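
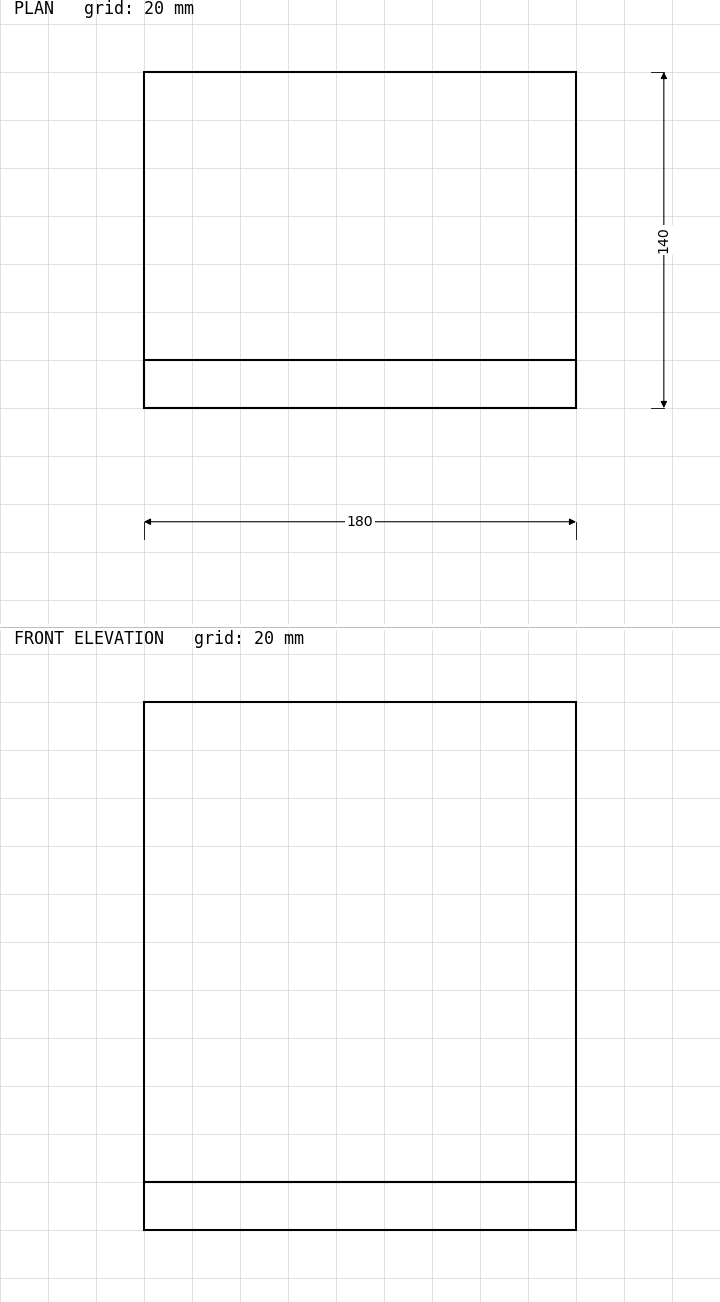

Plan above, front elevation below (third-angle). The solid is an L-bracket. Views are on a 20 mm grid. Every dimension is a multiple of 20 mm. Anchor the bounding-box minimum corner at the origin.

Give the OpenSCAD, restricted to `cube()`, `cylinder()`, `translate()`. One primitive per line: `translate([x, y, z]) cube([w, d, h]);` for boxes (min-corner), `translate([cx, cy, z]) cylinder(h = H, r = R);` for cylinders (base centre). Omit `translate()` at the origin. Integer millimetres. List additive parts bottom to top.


cube([180, 140, 20]);
translate([0, 0, 20]) cube([180, 20, 200]);


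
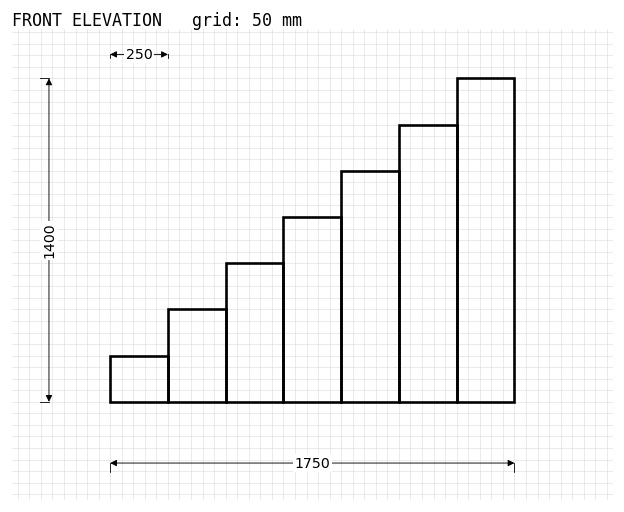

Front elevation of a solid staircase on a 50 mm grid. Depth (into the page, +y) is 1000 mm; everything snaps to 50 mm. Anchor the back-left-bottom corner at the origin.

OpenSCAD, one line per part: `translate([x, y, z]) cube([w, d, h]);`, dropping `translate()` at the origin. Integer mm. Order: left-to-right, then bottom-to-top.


cube([250, 1000, 200]);
translate([250, 0, 0]) cube([250, 1000, 400]);
translate([500, 0, 0]) cube([250, 1000, 600]);
translate([750, 0, 0]) cube([250, 1000, 800]);
translate([1000, 0, 0]) cube([250, 1000, 1000]);
translate([1250, 0, 0]) cube([250, 1000, 1200]);
translate([1500, 0, 0]) cube([250, 1000, 1400]);


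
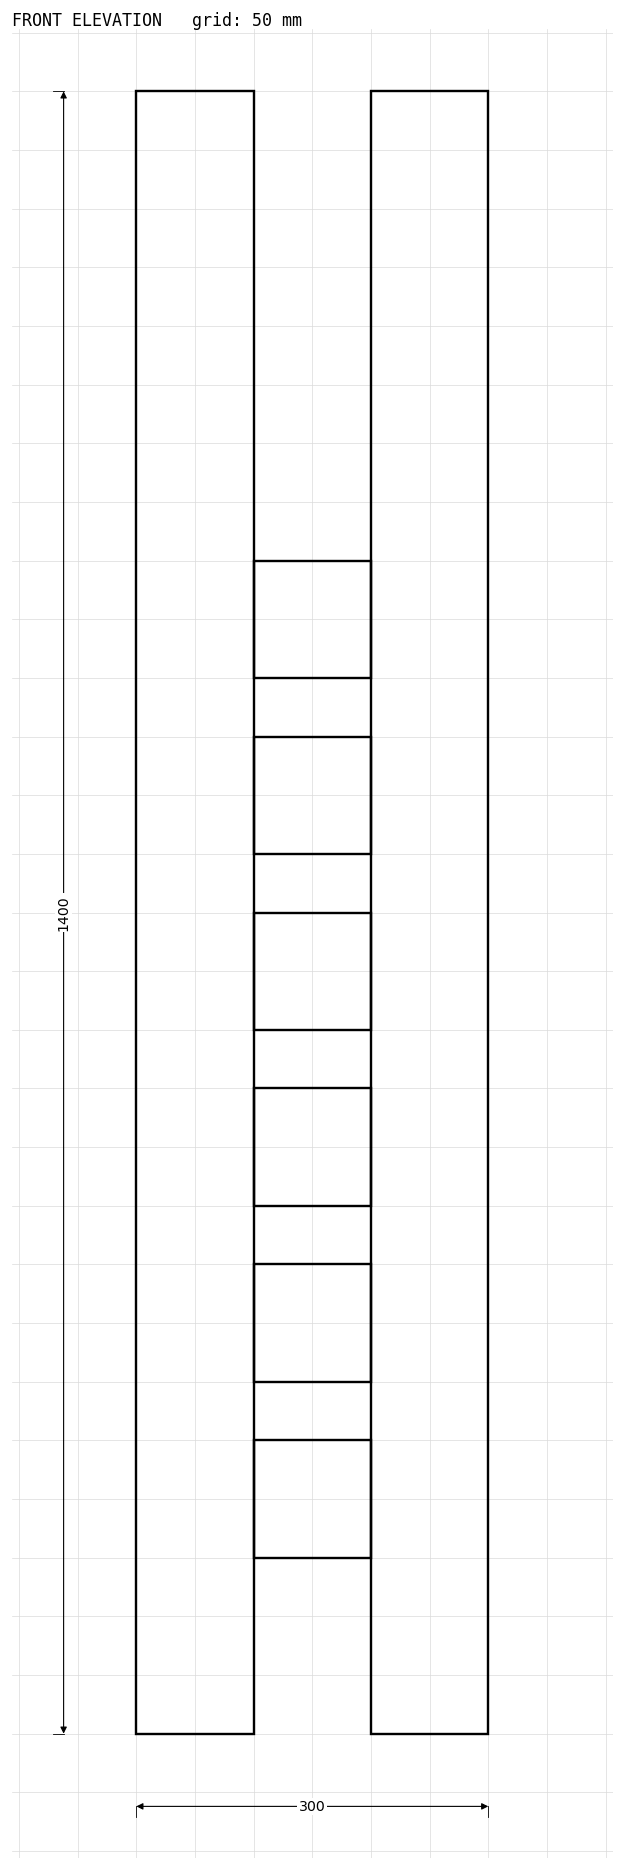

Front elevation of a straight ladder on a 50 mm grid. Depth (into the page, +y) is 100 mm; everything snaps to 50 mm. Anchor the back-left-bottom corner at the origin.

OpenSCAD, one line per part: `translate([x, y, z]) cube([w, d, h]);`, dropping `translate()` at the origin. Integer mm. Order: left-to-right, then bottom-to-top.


cube([100, 100, 1400]);
translate([100, 0, 150]) cube([100, 100, 100]);
translate([100, 0, 300]) cube([100, 100, 100]);
translate([100, 0, 450]) cube([100, 100, 100]);
translate([100, 0, 600]) cube([100, 100, 100]);
translate([100, 0, 750]) cube([100, 100, 100]);
translate([100, 0, 900]) cube([100, 100, 100]);
translate([200, 0, 0]) cube([100, 100, 1400]);


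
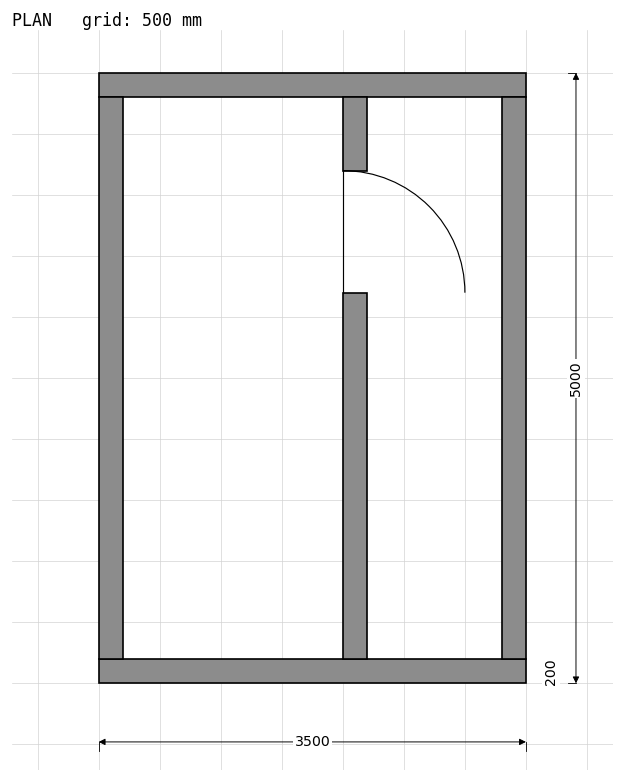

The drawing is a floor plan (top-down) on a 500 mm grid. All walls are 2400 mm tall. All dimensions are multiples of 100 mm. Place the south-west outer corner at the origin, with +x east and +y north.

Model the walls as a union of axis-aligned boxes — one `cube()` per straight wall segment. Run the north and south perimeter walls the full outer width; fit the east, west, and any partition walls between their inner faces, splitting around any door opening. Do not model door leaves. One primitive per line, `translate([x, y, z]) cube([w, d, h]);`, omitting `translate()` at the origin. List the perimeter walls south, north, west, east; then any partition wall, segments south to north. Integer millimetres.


cube([3500, 200, 2400]);
translate([0, 4800, 0]) cube([3500, 200, 2400]);
translate([0, 200, 0]) cube([200, 4600, 2400]);
translate([3300, 200, 0]) cube([200, 4600, 2400]);
translate([2000, 200, 0]) cube([200, 3000, 2400]);
translate([2000, 4200, 0]) cube([200, 600, 2400]);


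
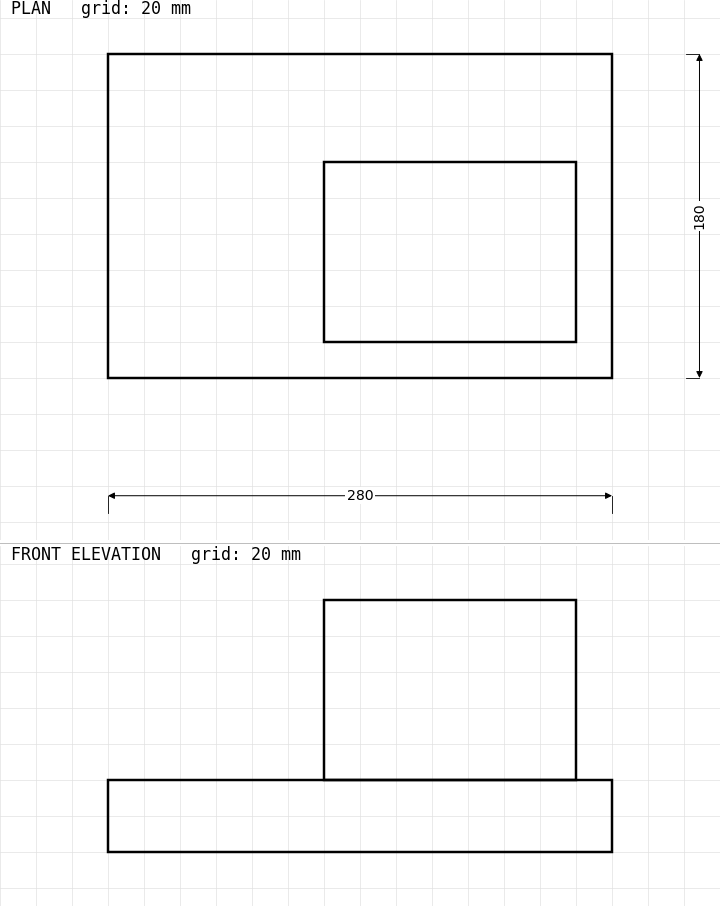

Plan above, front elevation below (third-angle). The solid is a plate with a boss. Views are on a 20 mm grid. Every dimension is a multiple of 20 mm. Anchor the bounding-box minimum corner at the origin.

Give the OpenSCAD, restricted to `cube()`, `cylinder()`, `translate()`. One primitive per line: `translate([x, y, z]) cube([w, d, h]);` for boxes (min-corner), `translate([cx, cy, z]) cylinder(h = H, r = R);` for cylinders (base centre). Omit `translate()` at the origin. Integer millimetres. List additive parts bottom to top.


cube([280, 180, 40]);
translate([120, 20, 40]) cube([140, 100, 100]);


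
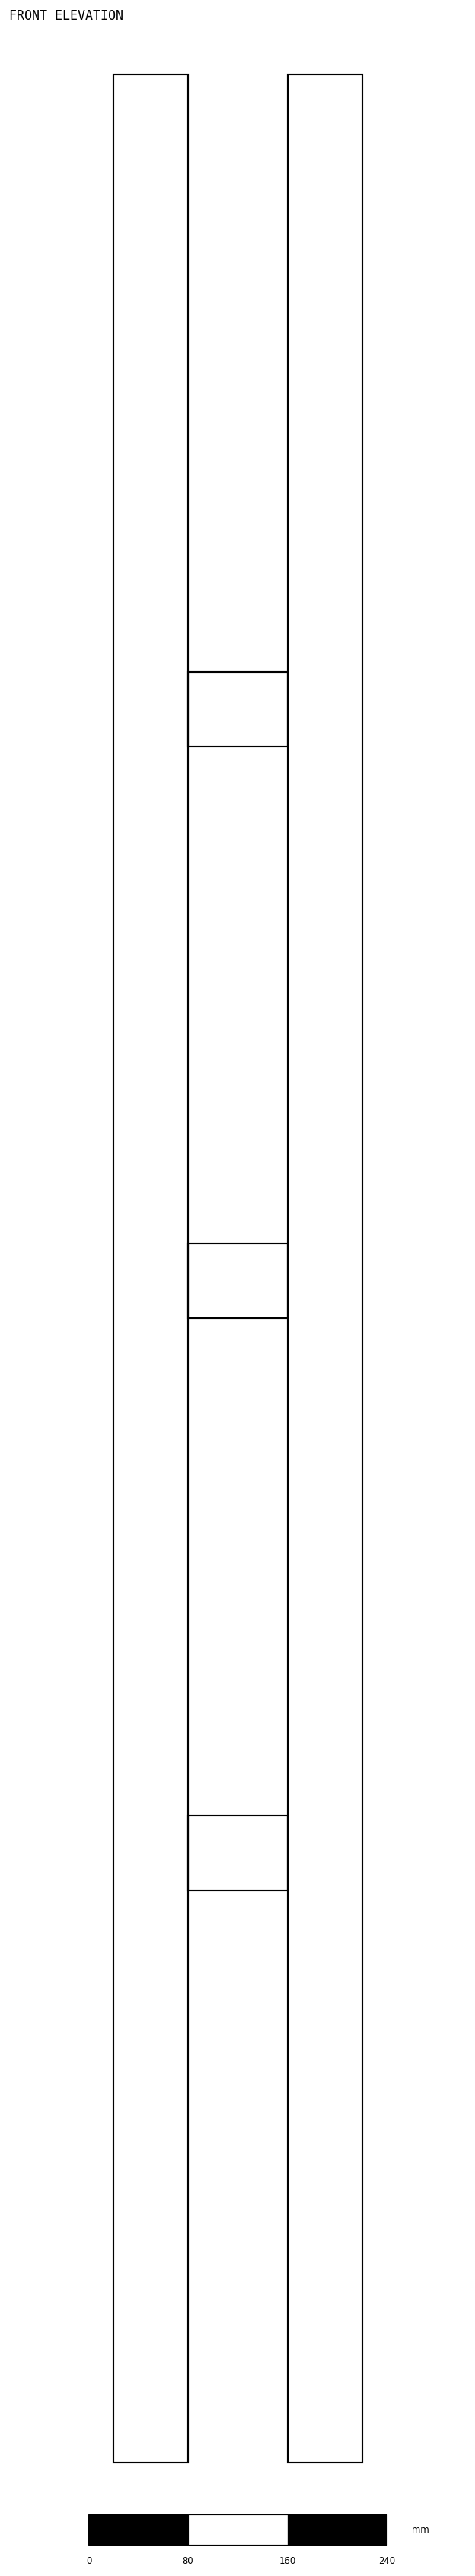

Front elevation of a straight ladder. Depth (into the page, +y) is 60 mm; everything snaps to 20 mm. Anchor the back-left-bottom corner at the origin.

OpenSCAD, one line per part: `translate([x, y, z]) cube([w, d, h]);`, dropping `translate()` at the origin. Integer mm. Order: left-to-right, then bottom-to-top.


cube([60, 60, 1920]);
translate([60, 0, 460]) cube([80, 60, 60]);
translate([60, 0, 920]) cube([80, 60, 60]);
translate([60, 0, 1380]) cube([80, 60, 60]);
translate([140, 0, 0]) cube([60, 60, 1920]);


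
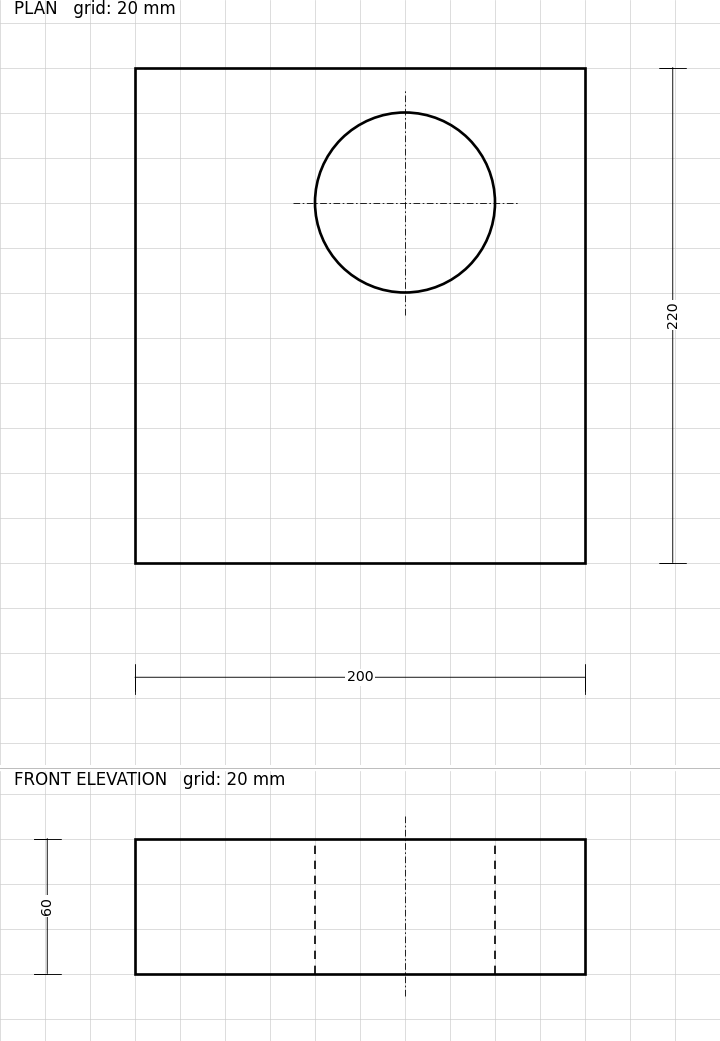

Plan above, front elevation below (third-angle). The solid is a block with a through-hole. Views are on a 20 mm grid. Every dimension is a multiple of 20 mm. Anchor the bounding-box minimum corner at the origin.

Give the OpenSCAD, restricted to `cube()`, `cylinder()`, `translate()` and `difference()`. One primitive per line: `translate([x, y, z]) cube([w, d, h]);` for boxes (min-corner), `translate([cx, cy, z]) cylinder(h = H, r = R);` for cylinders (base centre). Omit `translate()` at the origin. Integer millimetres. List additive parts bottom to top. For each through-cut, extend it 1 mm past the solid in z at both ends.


difference() {
  cube([200, 220, 60]);
  translate([120, 160, -1]) cylinder(h = 62, r = 40);
}


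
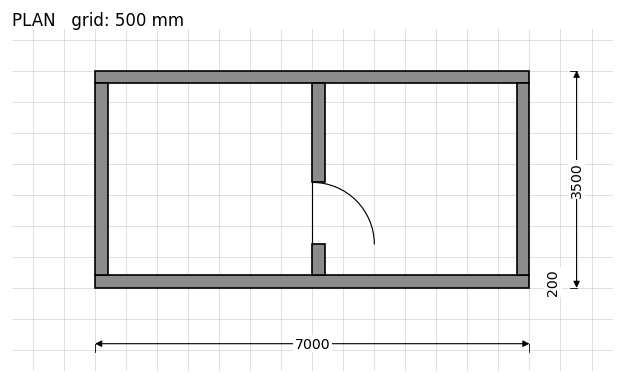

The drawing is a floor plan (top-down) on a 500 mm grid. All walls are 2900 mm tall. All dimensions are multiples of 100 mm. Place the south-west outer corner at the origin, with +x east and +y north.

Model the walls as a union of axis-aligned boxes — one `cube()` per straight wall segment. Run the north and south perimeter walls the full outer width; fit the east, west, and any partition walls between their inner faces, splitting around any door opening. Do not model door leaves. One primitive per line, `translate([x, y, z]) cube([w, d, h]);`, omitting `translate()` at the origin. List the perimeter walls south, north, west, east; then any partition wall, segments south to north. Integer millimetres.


cube([7000, 200, 2900]);
translate([0, 3300, 0]) cube([7000, 200, 2900]);
translate([0, 200, 0]) cube([200, 3100, 2900]);
translate([6800, 200, 0]) cube([200, 3100, 2900]);
translate([3500, 200, 0]) cube([200, 500, 2900]);
translate([3500, 1700, 0]) cube([200, 1600, 2900]);


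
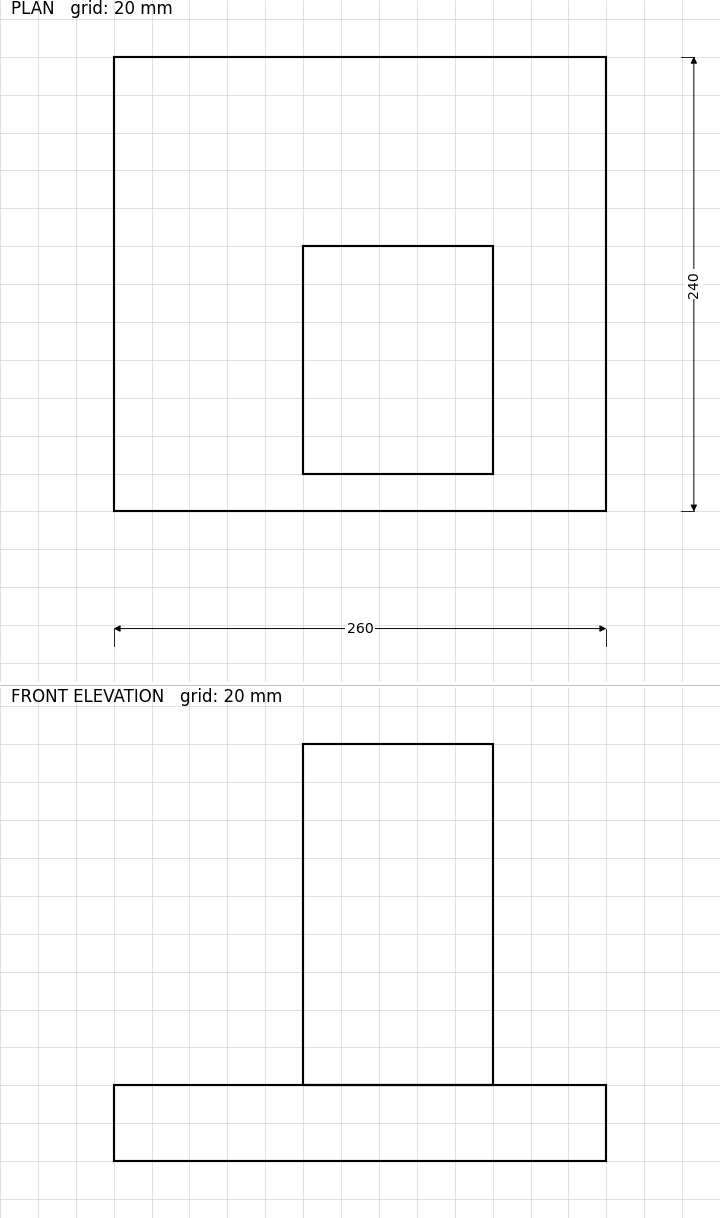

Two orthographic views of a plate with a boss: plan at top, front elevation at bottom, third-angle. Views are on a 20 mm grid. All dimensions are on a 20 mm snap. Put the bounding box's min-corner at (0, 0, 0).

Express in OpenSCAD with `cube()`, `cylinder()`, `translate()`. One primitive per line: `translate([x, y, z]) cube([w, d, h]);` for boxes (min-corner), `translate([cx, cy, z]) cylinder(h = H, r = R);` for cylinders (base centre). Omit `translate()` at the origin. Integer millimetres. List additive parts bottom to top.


cube([260, 240, 40]);
translate([100, 20, 40]) cube([100, 120, 180]);


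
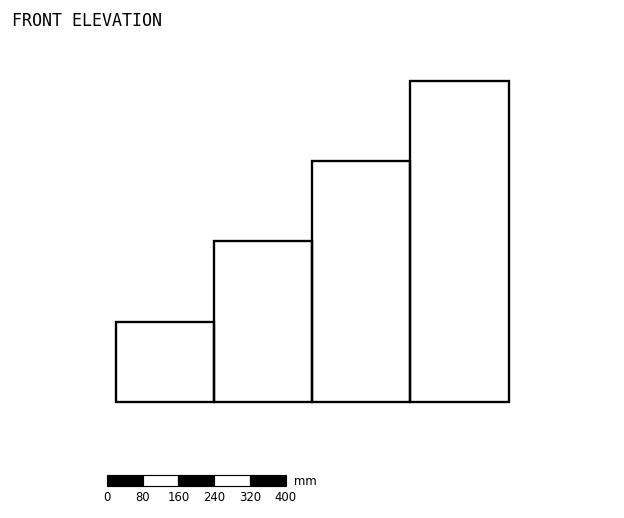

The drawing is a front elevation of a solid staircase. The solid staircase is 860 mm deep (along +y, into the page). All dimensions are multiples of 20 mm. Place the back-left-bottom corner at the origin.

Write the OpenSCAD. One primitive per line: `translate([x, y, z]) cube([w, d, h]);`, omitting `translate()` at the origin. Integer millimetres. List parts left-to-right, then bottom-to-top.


cube([220, 860, 180]);
translate([220, 0, 0]) cube([220, 860, 360]);
translate([440, 0, 0]) cube([220, 860, 540]);
translate([660, 0, 0]) cube([220, 860, 720]);


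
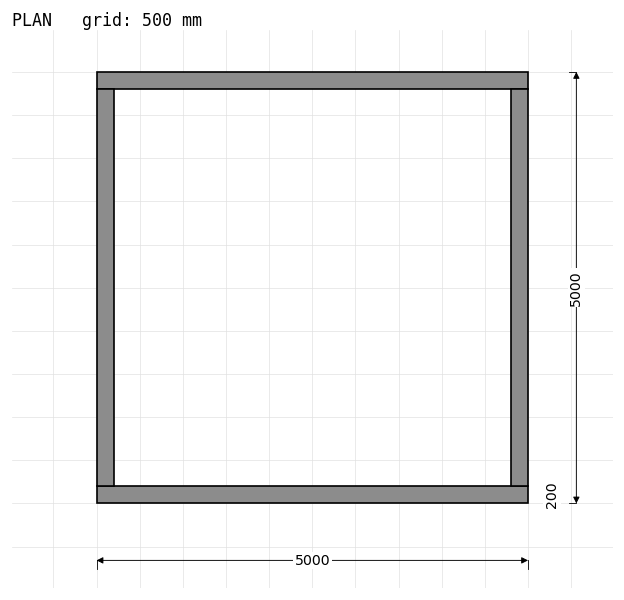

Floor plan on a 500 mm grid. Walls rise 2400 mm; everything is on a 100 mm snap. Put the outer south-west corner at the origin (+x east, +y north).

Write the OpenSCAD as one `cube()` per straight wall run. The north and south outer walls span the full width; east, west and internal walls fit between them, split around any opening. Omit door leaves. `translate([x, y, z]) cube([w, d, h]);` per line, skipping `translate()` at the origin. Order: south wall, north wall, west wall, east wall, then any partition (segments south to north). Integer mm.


cube([5000, 200, 2400]);
translate([0, 4800, 0]) cube([5000, 200, 2400]);
translate([0, 200, 0]) cube([200, 4600, 2400]);
translate([4800, 200, 0]) cube([200, 4600, 2400]);


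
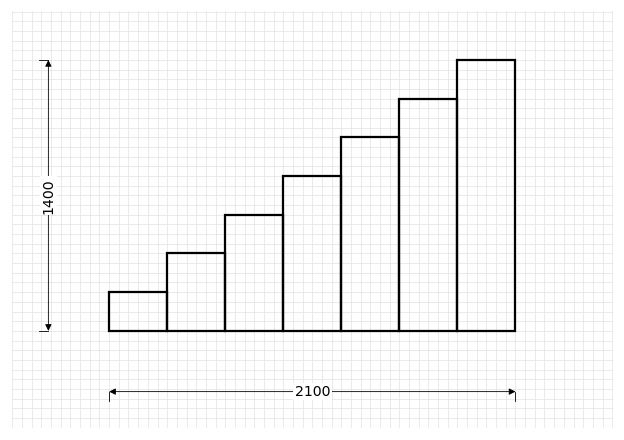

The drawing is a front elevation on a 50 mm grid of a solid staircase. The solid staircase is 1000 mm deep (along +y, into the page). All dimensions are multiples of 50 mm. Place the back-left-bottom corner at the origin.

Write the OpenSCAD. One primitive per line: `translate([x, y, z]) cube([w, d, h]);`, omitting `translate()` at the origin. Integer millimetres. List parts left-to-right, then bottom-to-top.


cube([300, 1000, 200]);
translate([300, 0, 0]) cube([300, 1000, 400]);
translate([600, 0, 0]) cube([300, 1000, 600]);
translate([900, 0, 0]) cube([300, 1000, 800]);
translate([1200, 0, 0]) cube([300, 1000, 1000]);
translate([1500, 0, 0]) cube([300, 1000, 1200]);
translate([1800, 0, 0]) cube([300, 1000, 1400]);


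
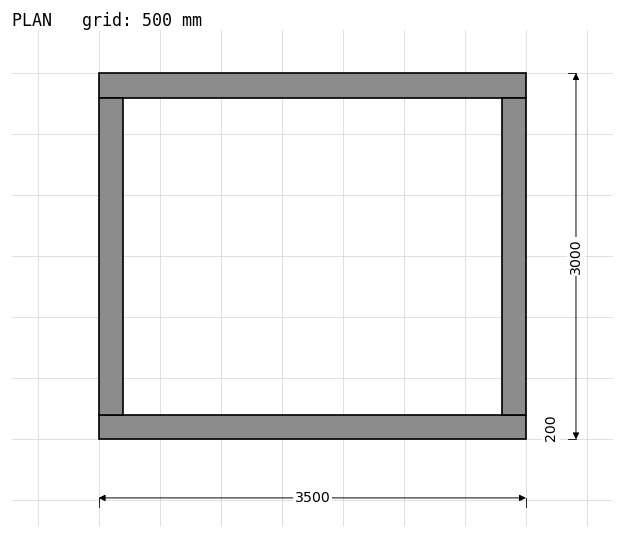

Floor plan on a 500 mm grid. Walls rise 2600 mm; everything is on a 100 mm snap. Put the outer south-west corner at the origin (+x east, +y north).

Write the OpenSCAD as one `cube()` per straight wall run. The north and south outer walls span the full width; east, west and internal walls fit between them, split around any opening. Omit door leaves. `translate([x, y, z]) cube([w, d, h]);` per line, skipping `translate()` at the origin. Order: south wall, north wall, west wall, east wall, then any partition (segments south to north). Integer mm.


cube([3500, 200, 2600]);
translate([0, 2800, 0]) cube([3500, 200, 2600]);
translate([0, 200, 0]) cube([200, 2600, 2600]);
translate([3300, 200, 0]) cube([200, 2600, 2600]);


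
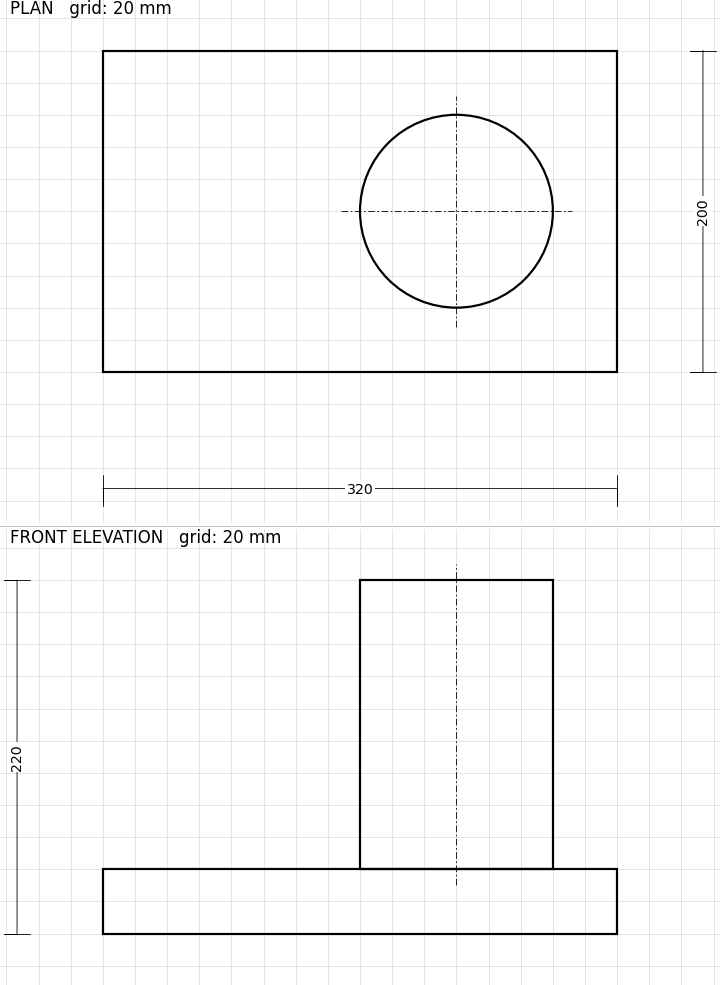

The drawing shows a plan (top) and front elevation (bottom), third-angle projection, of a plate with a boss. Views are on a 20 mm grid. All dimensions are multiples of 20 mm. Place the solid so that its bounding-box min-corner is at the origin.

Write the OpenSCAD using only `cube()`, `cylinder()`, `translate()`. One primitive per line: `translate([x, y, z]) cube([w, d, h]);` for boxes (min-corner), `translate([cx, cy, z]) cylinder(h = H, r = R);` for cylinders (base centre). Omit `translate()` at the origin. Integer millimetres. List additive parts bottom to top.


cube([320, 200, 40]);
translate([220, 100, 40]) cylinder(h = 180, r = 60);


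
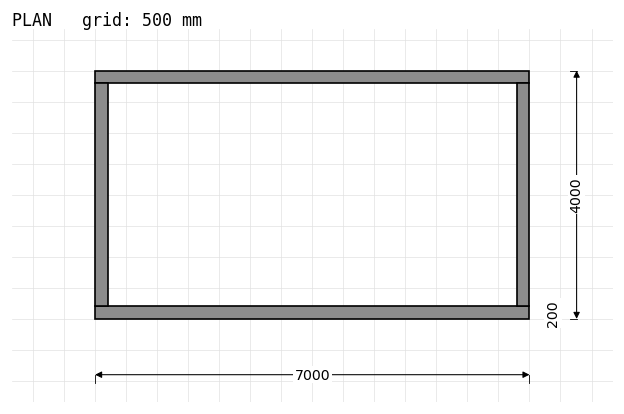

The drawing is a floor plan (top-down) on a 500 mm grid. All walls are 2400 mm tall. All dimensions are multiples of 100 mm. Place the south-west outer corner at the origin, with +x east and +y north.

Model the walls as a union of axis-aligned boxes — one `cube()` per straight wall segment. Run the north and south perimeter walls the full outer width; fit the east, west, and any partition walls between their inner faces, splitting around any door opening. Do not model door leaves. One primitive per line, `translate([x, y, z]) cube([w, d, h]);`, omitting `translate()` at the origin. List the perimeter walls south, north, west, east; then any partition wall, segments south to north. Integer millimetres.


cube([7000, 200, 2400]);
translate([0, 3800, 0]) cube([7000, 200, 2400]);
translate([0, 200, 0]) cube([200, 3600, 2400]);
translate([6800, 200, 0]) cube([200, 3600, 2400]);


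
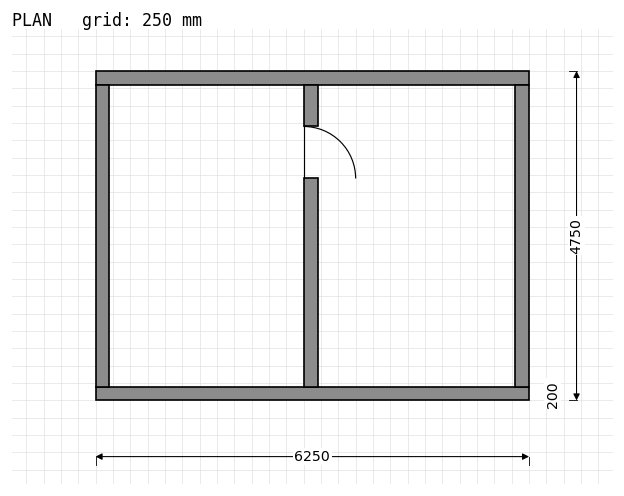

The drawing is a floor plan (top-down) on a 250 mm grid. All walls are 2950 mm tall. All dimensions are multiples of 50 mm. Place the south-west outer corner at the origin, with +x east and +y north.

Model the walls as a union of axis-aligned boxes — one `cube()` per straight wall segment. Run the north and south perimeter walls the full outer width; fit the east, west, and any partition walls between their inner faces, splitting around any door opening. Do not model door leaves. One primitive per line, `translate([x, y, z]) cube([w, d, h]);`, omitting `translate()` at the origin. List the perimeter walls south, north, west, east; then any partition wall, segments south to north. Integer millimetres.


cube([6250, 200, 2950]);
translate([0, 4550, 0]) cube([6250, 200, 2950]);
translate([0, 200, 0]) cube([200, 4350, 2950]);
translate([6050, 200, 0]) cube([200, 4350, 2950]);
translate([3000, 200, 0]) cube([200, 3000, 2950]);
translate([3000, 3950, 0]) cube([200, 600, 2950]);


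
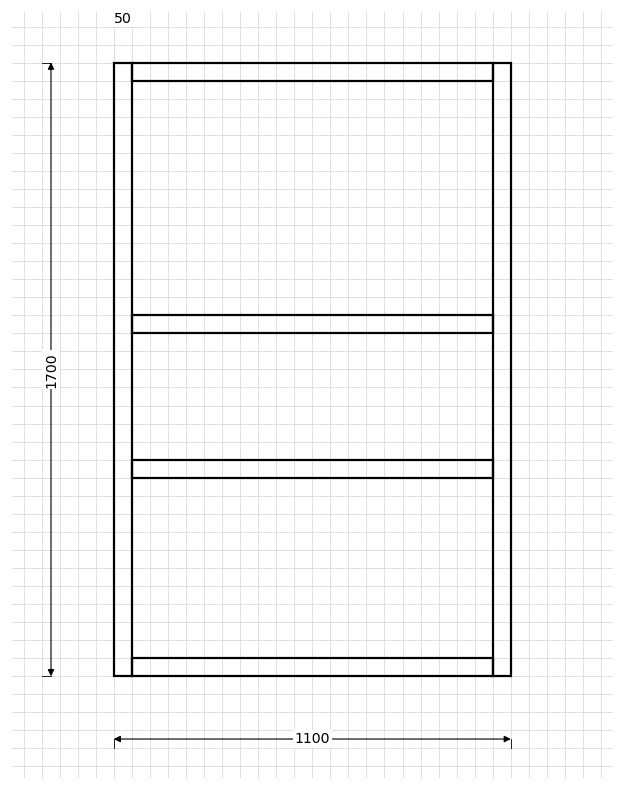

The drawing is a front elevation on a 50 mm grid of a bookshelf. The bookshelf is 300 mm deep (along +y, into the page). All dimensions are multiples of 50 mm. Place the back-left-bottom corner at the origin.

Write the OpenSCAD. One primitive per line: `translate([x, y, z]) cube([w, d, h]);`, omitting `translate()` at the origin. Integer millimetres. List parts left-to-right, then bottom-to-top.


cube([50, 300, 1700]);
translate([50, 0, 0]) cube([1000, 300, 50]);
translate([50, 0, 550]) cube([1000, 300, 50]);
translate([50, 0, 950]) cube([1000, 300, 50]);
translate([50, 0, 1650]) cube([1000, 300, 50]);
translate([1050, 0, 0]) cube([50, 300, 1700]);


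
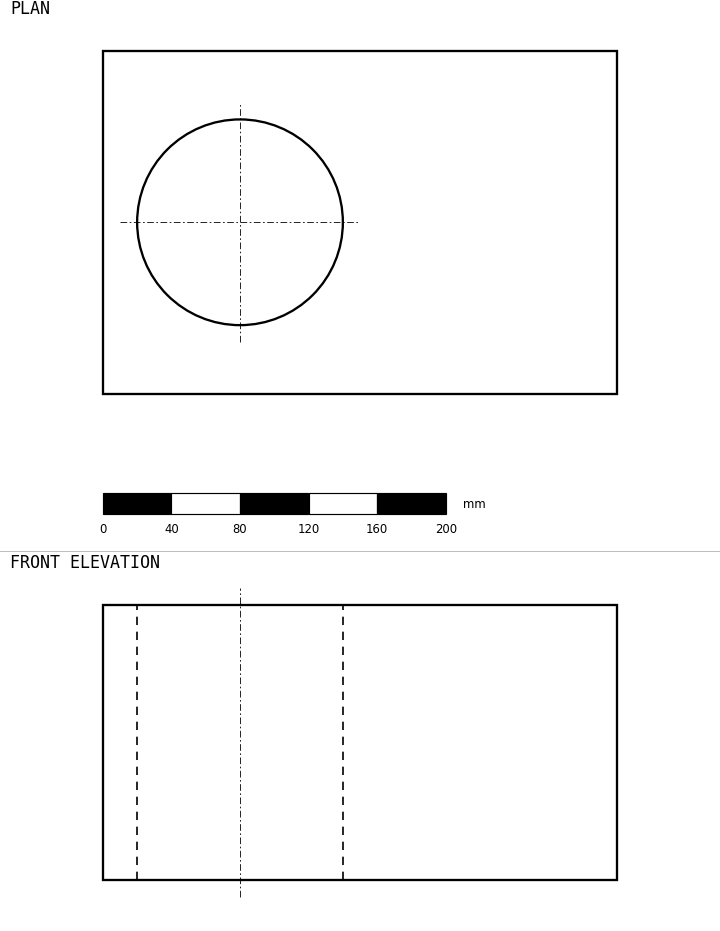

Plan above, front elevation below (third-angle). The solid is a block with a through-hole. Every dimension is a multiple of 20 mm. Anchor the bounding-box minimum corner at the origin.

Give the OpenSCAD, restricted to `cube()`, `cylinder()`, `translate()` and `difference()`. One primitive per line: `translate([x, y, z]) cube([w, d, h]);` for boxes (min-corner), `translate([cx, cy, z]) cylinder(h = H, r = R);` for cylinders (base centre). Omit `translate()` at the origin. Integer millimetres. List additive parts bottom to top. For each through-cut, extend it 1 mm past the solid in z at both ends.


difference() {
  cube([300, 200, 160]);
  translate([80, 100, -1]) cylinder(h = 162, r = 60);
}


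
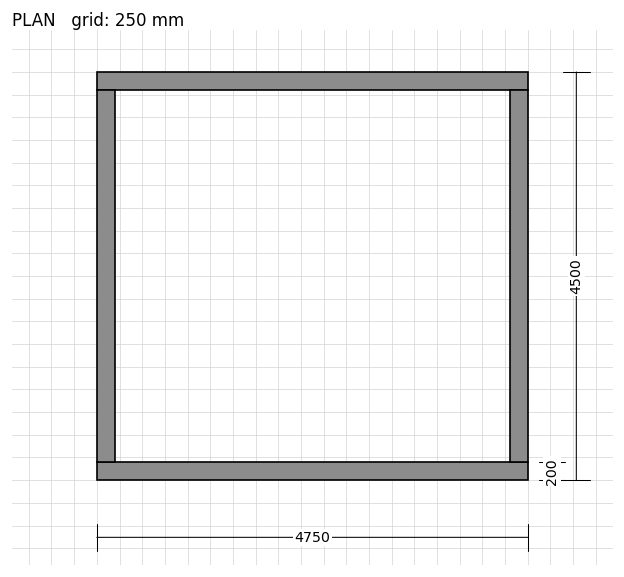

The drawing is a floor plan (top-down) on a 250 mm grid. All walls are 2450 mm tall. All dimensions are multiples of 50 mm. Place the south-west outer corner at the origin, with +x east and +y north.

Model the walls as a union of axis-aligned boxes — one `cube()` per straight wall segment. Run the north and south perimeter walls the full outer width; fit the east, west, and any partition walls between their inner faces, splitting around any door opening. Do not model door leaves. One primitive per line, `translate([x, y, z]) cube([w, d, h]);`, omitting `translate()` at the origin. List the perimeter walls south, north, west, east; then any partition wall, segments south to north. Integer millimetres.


cube([4750, 200, 2450]);
translate([0, 4300, 0]) cube([4750, 200, 2450]);
translate([0, 200, 0]) cube([200, 4100, 2450]);
translate([4550, 200, 0]) cube([200, 4100, 2450]);


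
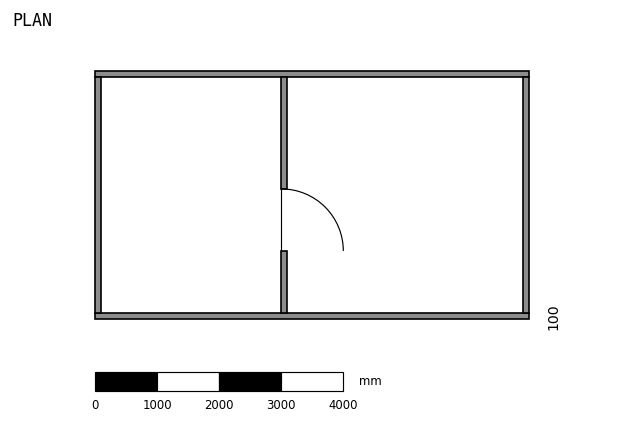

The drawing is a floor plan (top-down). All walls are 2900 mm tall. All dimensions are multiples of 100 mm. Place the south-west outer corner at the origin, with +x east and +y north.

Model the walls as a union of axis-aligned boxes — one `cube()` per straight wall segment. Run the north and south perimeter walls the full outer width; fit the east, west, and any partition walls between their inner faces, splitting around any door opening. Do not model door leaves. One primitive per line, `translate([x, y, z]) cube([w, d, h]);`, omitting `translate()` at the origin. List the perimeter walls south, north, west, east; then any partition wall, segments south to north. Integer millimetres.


cube([7000, 100, 2900]);
translate([0, 3900, 0]) cube([7000, 100, 2900]);
translate([0, 100, 0]) cube([100, 3800, 2900]);
translate([6900, 100, 0]) cube([100, 3800, 2900]);
translate([3000, 100, 0]) cube([100, 1000, 2900]);
translate([3000, 2100, 0]) cube([100, 1800, 2900]);


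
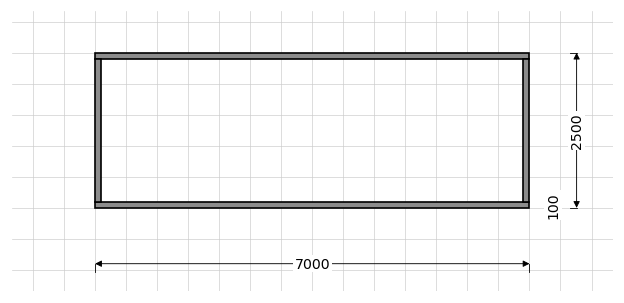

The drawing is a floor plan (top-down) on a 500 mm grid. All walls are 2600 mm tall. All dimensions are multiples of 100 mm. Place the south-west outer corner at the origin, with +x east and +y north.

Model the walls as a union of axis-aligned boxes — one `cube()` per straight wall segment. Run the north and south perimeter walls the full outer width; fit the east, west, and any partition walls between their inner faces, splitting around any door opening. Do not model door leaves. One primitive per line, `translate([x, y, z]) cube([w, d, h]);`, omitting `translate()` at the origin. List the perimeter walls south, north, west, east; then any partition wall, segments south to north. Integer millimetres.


cube([7000, 100, 2600]);
translate([0, 2400, 0]) cube([7000, 100, 2600]);
translate([0, 100, 0]) cube([100, 2300, 2600]);
translate([6900, 100, 0]) cube([100, 2300, 2600]);


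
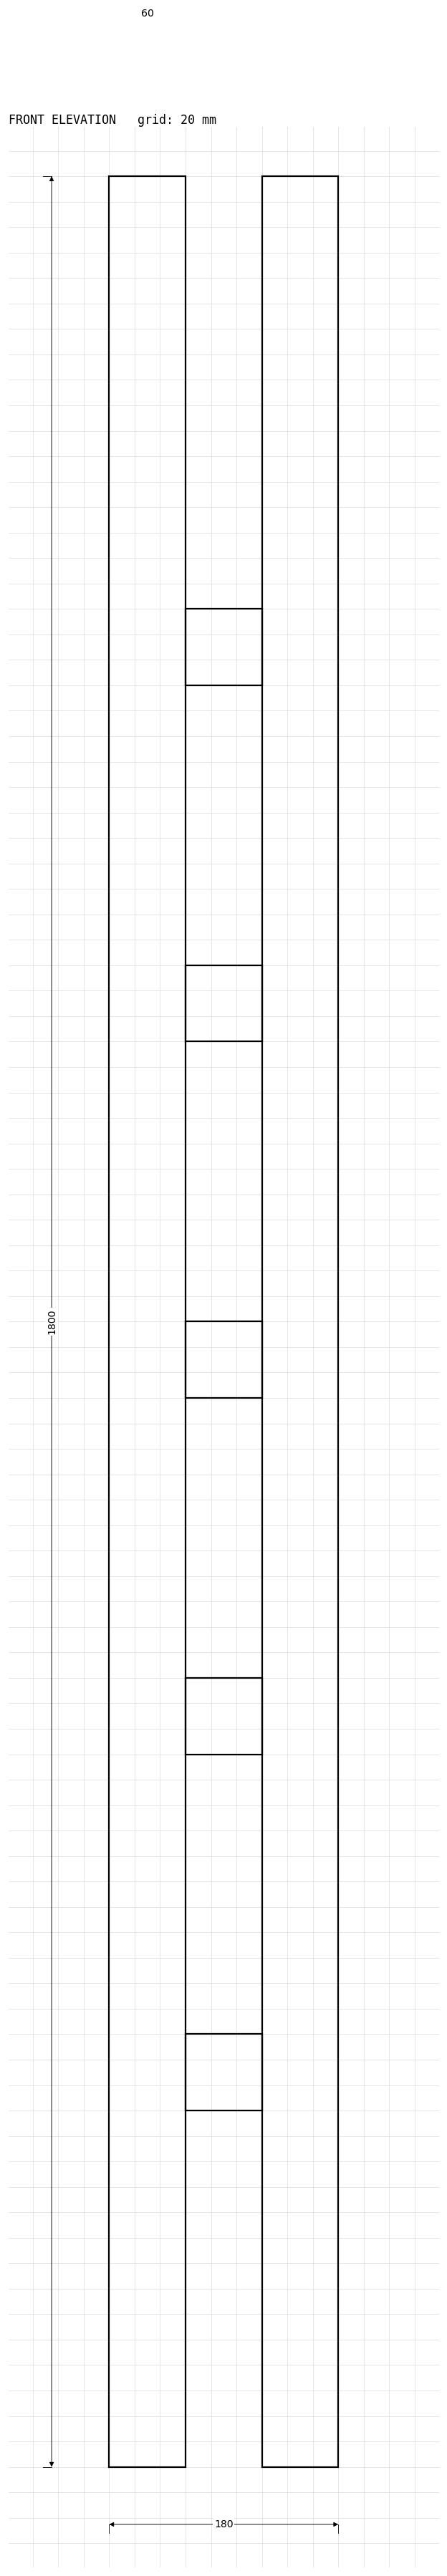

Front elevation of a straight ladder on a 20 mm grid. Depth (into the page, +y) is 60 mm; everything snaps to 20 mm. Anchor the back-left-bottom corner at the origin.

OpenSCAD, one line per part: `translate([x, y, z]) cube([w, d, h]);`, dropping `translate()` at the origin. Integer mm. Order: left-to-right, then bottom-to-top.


cube([60, 60, 1800]);
translate([60, 0, 280]) cube([60, 60, 60]);
translate([60, 0, 560]) cube([60, 60, 60]);
translate([60, 0, 840]) cube([60, 60, 60]);
translate([60, 0, 1120]) cube([60, 60, 60]);
translate([60, 0, 1400]) cube([60, 60, 60]);
translate([120, 0, 0]) cube([60, 60, 1800]);


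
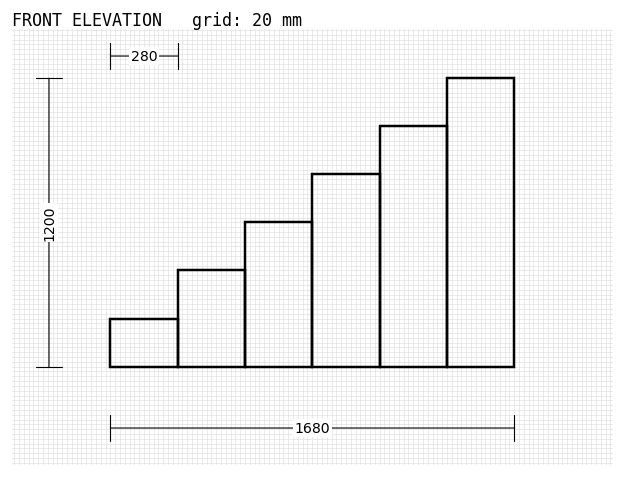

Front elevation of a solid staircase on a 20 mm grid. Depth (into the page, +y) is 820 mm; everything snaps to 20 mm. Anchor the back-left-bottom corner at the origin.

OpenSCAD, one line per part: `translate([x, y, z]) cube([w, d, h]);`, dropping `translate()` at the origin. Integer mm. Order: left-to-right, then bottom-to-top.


cube([280, 820, 200]);
translate([280, 0, 0]) cube([280, 820, 400]);
translate([560, 0, 0]) cube([280, 820, 600]);
translate([840, 0, 0]) cube([280, 820, 800]);
translate([1120, 0, 0]) cube([280, 820, 1000]);
translate([1400, 0, 0]) cube([280, 820, 1200]);


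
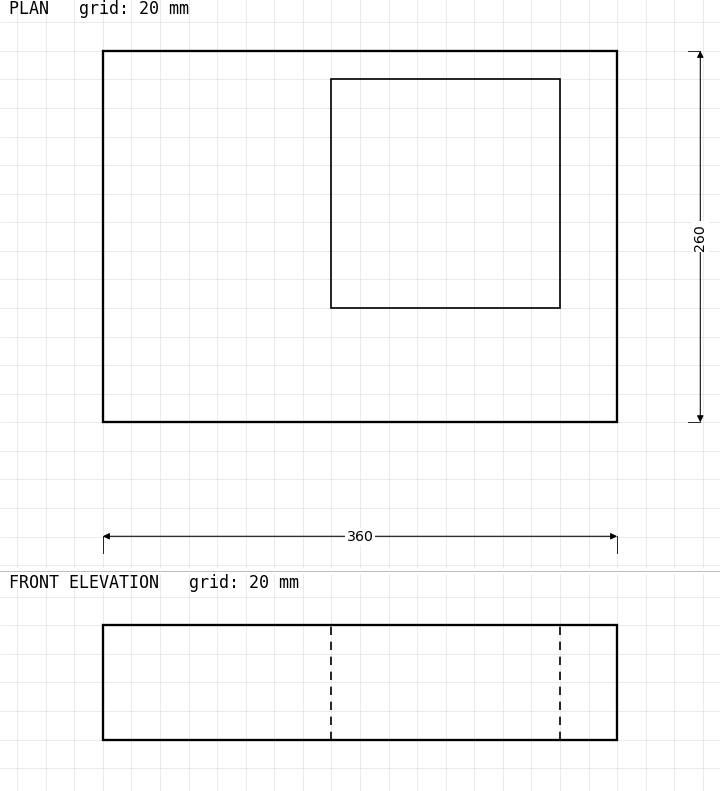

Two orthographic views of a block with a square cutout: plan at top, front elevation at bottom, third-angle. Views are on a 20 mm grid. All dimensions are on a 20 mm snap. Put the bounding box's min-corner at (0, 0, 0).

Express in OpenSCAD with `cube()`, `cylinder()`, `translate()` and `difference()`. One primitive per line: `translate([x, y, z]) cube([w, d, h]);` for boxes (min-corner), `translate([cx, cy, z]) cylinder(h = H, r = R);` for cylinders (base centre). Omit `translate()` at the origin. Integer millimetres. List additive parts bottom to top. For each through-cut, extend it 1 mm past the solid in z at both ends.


difference() {
  cube([360, 260, 80]);
  translate([160, 80, -1]) cube([160, 160, 82]);
}


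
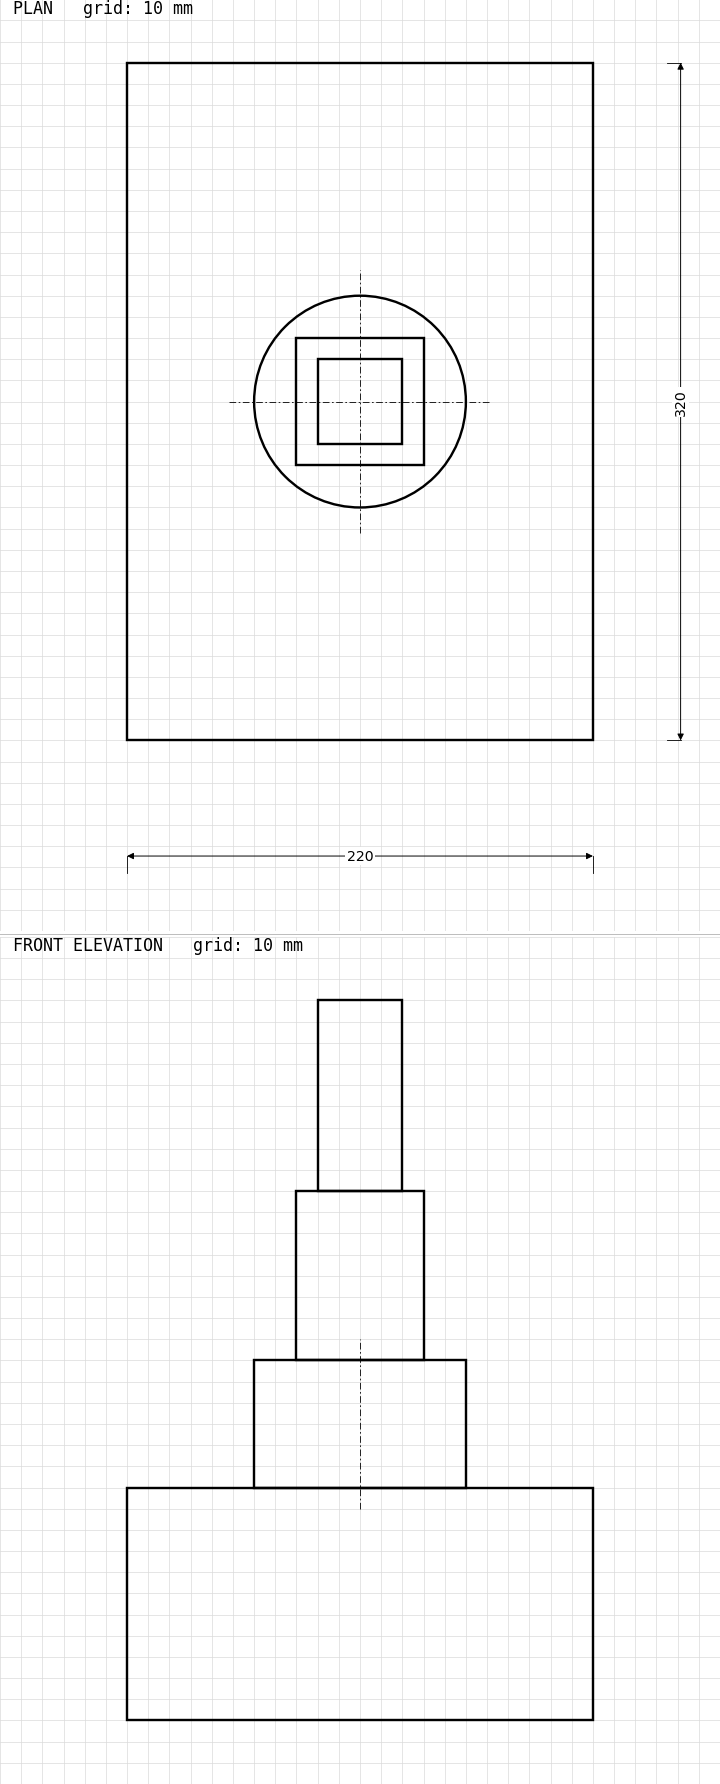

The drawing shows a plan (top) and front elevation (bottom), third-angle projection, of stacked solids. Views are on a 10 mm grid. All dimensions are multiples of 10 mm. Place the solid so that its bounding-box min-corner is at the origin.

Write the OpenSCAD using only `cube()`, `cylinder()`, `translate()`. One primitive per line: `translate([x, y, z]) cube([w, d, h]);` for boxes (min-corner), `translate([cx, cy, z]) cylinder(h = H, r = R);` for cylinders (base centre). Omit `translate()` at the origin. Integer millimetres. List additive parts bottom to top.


cube([220, 320, 110]);
translate([110, 160, 110]) cylinder(h = 60, r = 50);
translate([80, 130, 170]) cube([60, 60, 80]);
translate([90, 140, 250]) cube([40, 40, 90]);


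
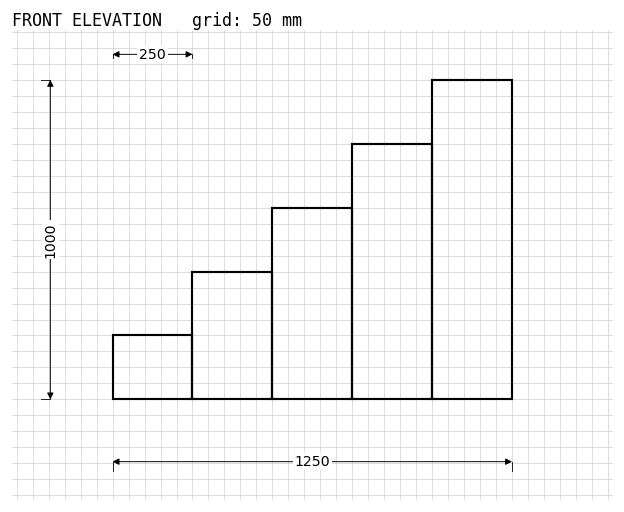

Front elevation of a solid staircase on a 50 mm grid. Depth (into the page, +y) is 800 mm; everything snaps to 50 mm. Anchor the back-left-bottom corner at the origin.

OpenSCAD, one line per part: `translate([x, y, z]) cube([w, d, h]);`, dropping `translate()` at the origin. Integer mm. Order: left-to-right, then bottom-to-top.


cube([250, 800, 200]);
translate([250, 0, 0]) cube([250, 800, 400]);
translate([500, 0, 0]) cube([250, 800, 600]);
translate([750, 0, 0]) cube([250, 800, 800]);
translate([1000, 0, 0]) cube([250, 800, 1000]);


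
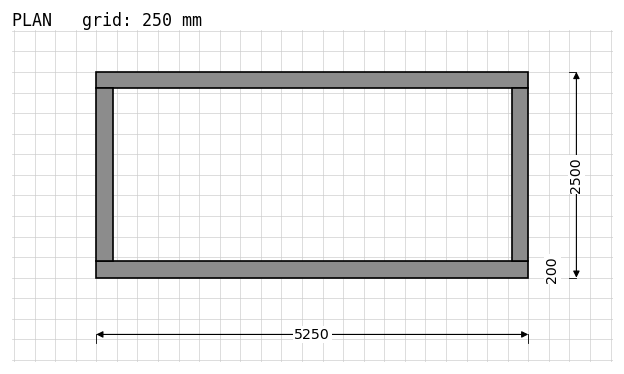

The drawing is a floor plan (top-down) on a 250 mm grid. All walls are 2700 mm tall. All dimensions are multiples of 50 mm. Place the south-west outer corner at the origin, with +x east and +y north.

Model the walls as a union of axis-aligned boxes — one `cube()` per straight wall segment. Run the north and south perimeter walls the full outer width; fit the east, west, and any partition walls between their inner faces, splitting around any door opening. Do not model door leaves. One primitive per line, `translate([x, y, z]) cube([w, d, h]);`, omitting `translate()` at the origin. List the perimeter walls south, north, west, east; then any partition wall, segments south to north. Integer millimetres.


cube([5250, 200, 2700]);
translate([0, 2300, 0]) cube([5250, 200, 2700]);
translate([0, 200, 0]) cube([200, 2100, 2700]);
translate([5050, 200, 0]) cube([200, 2100, 2700]);


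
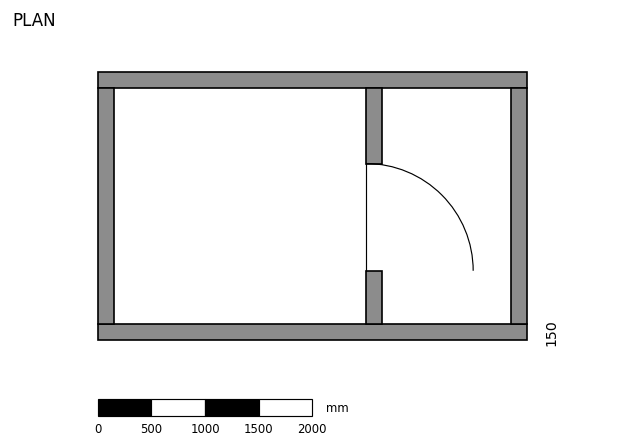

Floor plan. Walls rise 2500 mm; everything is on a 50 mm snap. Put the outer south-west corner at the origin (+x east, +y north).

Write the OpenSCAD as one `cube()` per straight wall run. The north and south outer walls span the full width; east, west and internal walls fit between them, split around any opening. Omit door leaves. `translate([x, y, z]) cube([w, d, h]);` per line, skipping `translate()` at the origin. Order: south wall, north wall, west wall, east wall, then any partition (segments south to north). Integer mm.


cube([4000, 150, 2500]);
translate([0, 2350, 0]) cube([4000, 150, 2500]);
translate([0, 150, 0]) cube([150, 2200, 2500]);
translate([3850, 150, 0]) cube([150, 2200, 2500]);
translate([2500, 150, 0]) cube([150, 500, 2500]);
translate([2500, 1650, 0]) cube([150, 700, 2500]);


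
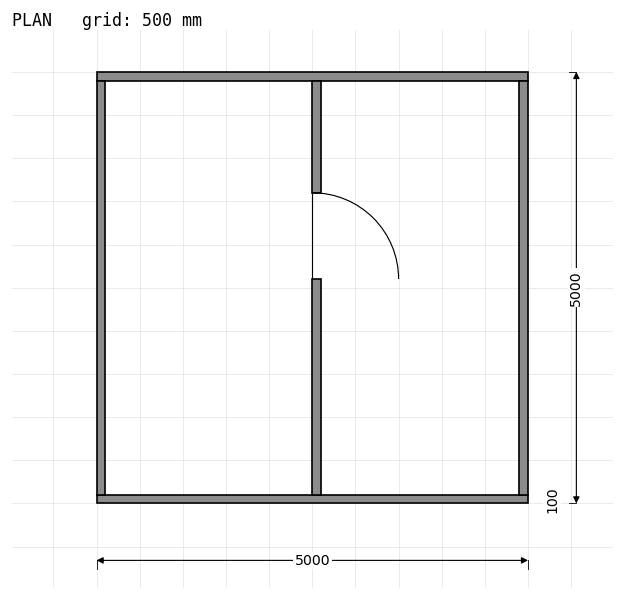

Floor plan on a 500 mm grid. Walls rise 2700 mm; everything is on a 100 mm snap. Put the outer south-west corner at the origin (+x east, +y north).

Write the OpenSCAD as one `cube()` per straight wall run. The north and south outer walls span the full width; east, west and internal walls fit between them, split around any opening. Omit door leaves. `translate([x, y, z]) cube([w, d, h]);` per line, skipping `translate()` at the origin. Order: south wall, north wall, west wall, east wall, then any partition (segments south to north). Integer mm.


cube([5000, 100, 2700]);
translate([0, 4900, 0]) cube([5000, 100, 2700]);
translate([0, 100, 0]) cube([100, 4800, 2700]);
translate([4900, 100, 0]) cube([100, 4800, 2700]);
translate([2500, 100, 0]) cube([100, 2500, 2700]);
translate([2500, 3600, 0]) cube([100, 1300, 2700]);


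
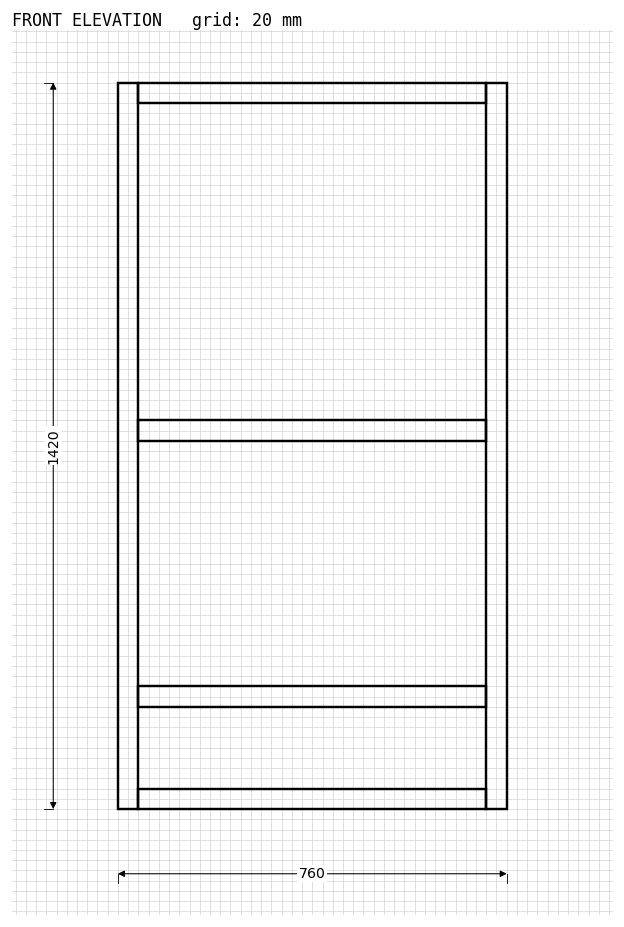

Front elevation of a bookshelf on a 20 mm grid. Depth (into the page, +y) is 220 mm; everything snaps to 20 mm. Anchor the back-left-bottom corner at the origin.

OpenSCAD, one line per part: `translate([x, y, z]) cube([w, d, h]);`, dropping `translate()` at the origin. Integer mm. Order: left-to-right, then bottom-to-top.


cube([40, 220, 1420]);
translate([40, 0, 0]) cube([680, 220, 40]);
translate([40, 0, 200]) cube([680, 220, 40]);
translate([40, 0, 720]) cube([680, 220, 40]);
translate([40, 0, 1380]) cube([680, 220, 40]);
translate([720, 0, 0]) cube([40, 220, 1420]);


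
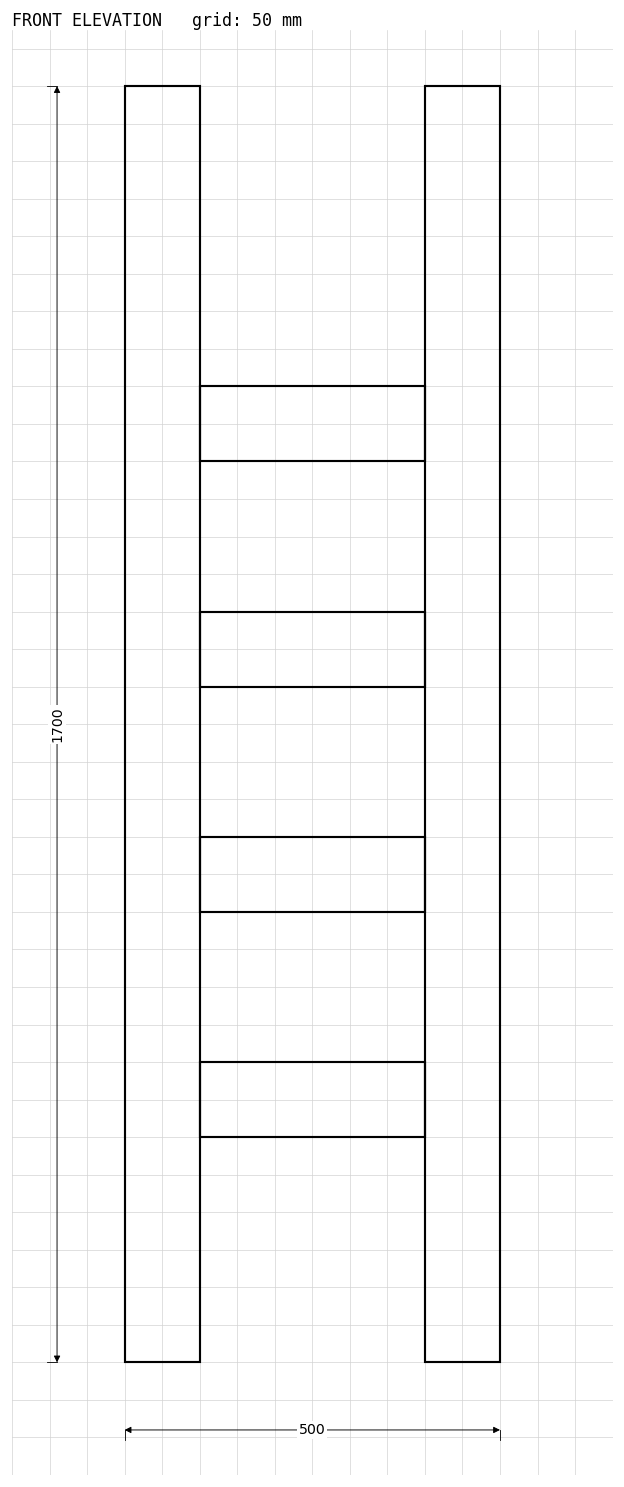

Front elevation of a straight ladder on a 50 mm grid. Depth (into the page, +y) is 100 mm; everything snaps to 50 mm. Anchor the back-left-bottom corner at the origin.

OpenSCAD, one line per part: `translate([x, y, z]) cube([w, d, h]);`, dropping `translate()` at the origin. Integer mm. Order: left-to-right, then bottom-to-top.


cube([100, 100, 1700]);
translate([100, 0, 300]) cube([300, 100, 100]);
translate([100, 0, 600]) cube([300, 100, 100]);
translate([100, 0, 900]) cube([300, 100, 100]);
translate([100, 0, 1200]) cube([300, 100, 100]);
translate([400, 0, 0]) cube([100, 100, 1700]);


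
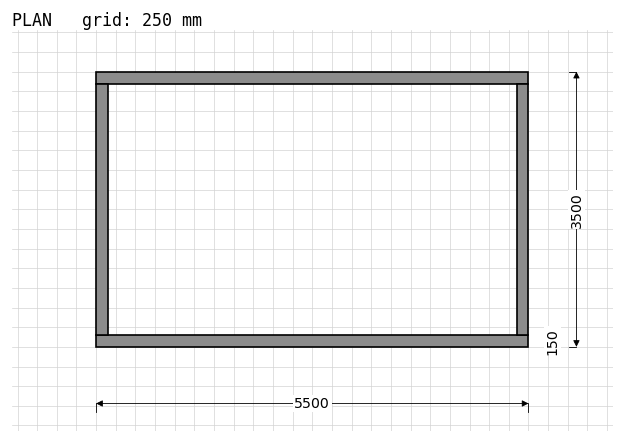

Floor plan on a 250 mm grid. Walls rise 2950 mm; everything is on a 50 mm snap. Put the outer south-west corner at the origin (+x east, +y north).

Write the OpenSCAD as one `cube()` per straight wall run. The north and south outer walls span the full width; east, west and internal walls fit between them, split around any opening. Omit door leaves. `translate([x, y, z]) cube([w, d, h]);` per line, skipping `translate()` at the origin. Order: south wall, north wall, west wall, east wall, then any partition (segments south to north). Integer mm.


cube([5500, 150, 2950]);
translate([0, 3350, 0]) cube([5500, 150, 2950]);
translate([0, 150, 0]) cube([150, 3200, 2950]);
translate([5350, 150, 0]) cube([150, 3200, 2950]);


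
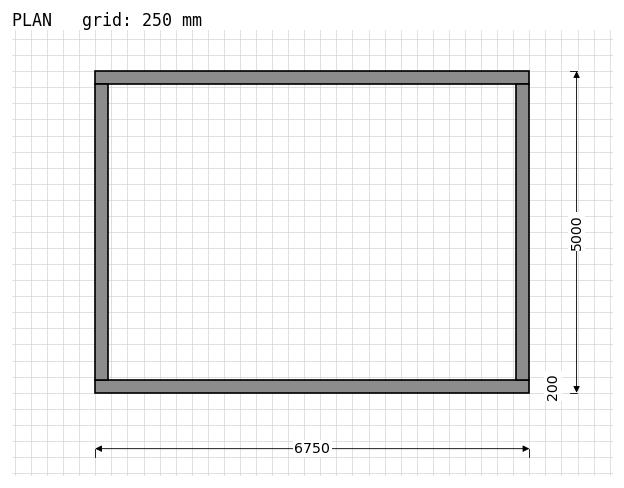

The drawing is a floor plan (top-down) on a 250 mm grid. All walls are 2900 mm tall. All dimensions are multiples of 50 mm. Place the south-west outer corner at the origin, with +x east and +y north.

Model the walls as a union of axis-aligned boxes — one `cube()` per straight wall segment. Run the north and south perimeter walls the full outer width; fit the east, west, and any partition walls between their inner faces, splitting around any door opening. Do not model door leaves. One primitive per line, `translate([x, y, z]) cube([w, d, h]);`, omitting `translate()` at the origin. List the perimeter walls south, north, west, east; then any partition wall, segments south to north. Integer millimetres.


cube([6750, 200, 2900]);
translate([0, 4800, 0]) cube([6750, 200, 2900]);
translate([0, 200, 0]) cube([200, 4600, 2900]);
translate([6550, 200, 0]) cube([200, 4600, 2900]);


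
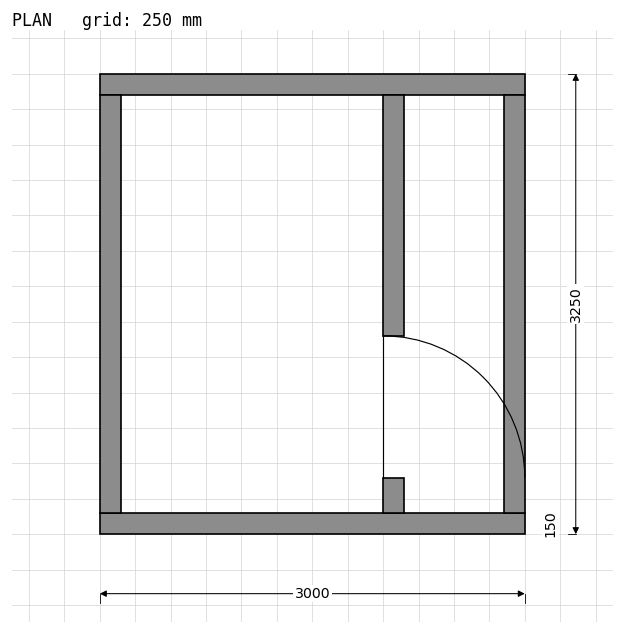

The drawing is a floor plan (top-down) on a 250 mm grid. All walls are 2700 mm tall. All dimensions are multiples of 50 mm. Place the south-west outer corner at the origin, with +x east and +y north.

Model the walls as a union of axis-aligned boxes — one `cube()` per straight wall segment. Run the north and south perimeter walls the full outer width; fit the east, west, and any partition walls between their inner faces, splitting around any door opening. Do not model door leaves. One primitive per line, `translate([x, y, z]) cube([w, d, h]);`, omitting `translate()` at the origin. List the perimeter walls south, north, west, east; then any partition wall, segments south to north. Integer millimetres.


cube([3000, 150, 2700]);
translate([0, 3100, 0]) cube([3000, 150, 2700]);
translate([0, 150, 0]) cube([150, 2950, 2700]);
translate([2850, 150, 0]) cube([150, 2950, 2700]);
translate([2000, 150, 0]) cube([150, 250, 2700]);
translate([2000, 1400, 0]) cube([150, 1700, 2700]);


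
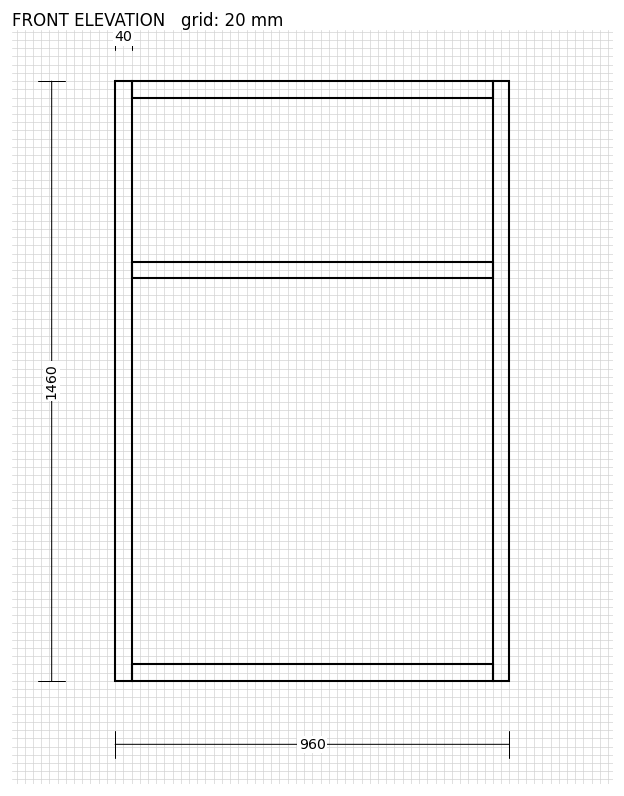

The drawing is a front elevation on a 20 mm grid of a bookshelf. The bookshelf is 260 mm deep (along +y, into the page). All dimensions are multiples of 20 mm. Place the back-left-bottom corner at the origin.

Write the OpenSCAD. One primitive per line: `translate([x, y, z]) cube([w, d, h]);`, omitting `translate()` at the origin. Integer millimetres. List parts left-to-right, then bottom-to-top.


cube([40, 260, 1460]);
translate([40, 0, 0]) cube([880, 260, 40]);
translate([40, 0, 980]) cube([880, 260, 40]);
translate([40, 0, 1420]) cube([880, 260, 40]);
translate([920, 0, 0]) cube([40, 260, 1460]);


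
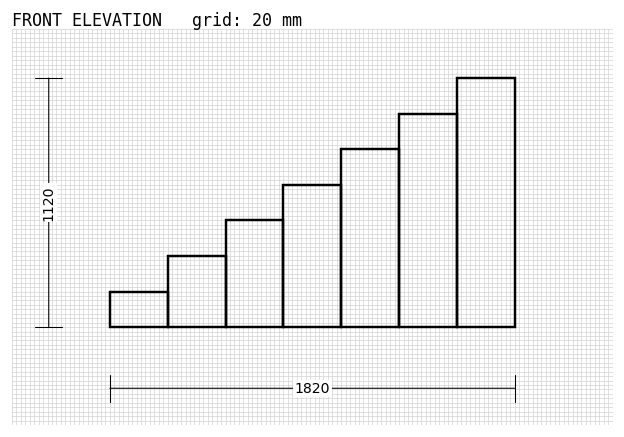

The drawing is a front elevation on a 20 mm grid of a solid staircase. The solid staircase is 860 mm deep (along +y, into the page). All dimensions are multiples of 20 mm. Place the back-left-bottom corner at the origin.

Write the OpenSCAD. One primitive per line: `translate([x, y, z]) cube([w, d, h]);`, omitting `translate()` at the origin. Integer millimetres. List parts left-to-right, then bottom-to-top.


cube([260, 860, 160]);
translate([260, 0, 0]) cube([260, 860, 320]);
translate([520, 0, 0]) cube([260, 860, 480]);
translate([780, 0, 0]) cube([260, 860, 640]);
translate([1040, 0, 0]) cube([260, 860, 800]);
translate([1300, 0, 0]) cube([260, 860, 960]);
translate([1560, 0, 0]) cube([260, 860, 1120]);


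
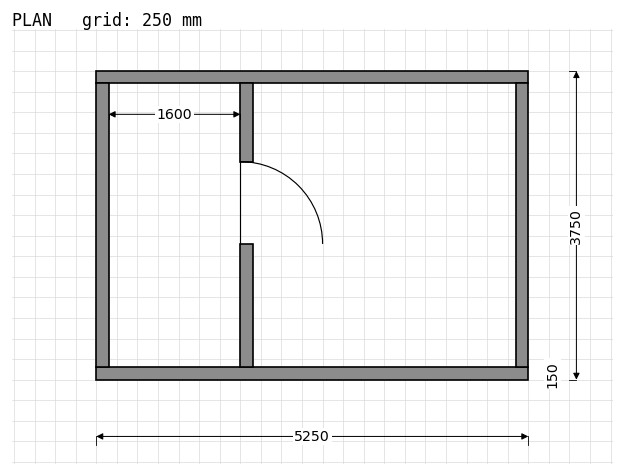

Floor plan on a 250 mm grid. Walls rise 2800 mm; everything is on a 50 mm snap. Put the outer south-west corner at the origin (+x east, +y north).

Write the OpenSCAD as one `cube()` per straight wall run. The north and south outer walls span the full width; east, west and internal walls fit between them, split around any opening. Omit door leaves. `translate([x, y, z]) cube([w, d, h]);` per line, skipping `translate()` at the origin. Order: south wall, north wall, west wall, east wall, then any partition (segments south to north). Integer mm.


cube([5250, 150, 2800]);
translate([0, 3600, 0]) cube([5250, 150, 2800]);
translate([0, 150, 0]) cube([150, 3450, 2800]);
translate([5100, 150, 0]) cube([150, 3450, 2800]);
translate([1750, 150, 0]) cube([150, 1500, 2800]);
translate([1750, 2650, 0]) cube([150, 950, 2800]);


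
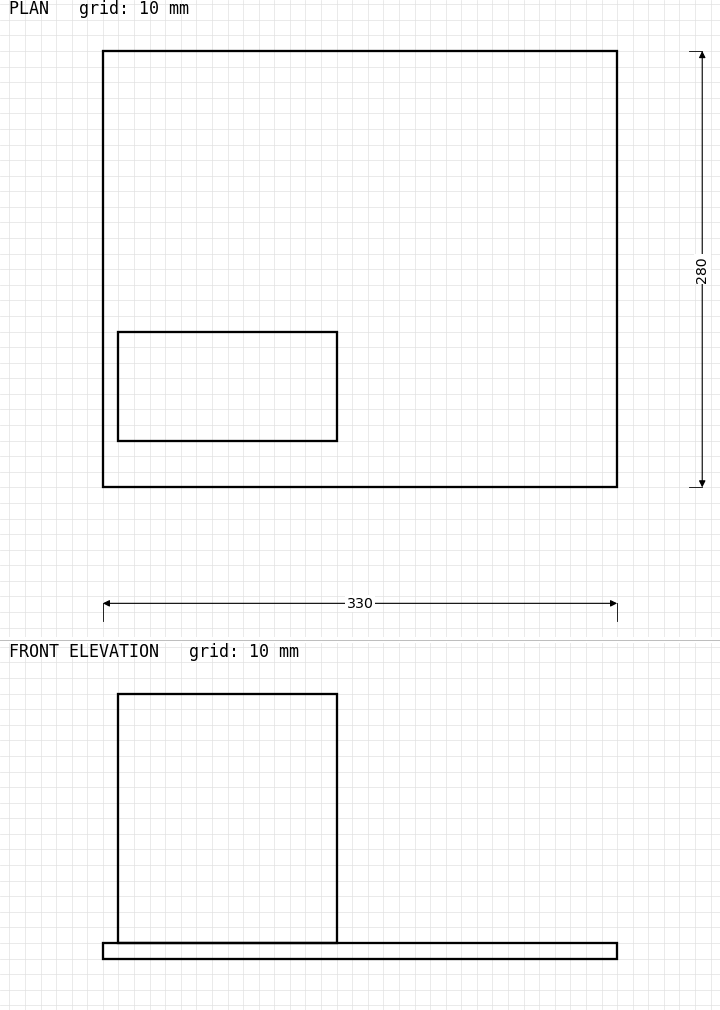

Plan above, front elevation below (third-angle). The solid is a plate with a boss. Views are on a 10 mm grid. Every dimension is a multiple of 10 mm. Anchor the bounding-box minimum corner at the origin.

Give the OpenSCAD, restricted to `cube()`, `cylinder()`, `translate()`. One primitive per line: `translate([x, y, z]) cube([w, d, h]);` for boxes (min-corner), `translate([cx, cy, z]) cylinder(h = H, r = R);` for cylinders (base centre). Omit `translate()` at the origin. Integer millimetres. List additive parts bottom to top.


cube([330, 280, 10]);
translate([10, 30, 10]) cube([140, 70, 160]);


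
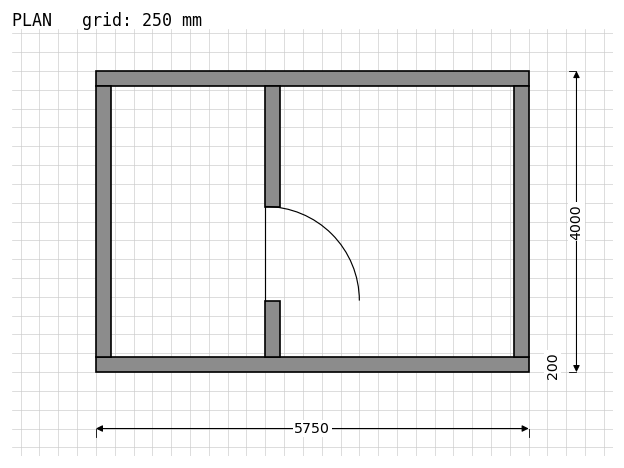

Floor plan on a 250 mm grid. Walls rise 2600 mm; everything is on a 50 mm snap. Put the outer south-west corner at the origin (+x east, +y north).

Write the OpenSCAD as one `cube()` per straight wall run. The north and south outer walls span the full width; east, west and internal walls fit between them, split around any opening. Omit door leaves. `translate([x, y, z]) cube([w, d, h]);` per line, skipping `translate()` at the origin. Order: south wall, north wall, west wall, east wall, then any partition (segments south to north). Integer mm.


cube([5750, 200, 2600]);
translate([0, 3800, 0]) cube([5750, 200, 2600]);
translate([0, 200, 0]) cube([200, 3600, 2600]);
translate([5550, 200, 0]) cube([200, 3600, 2600]);
translate([2250, 200, 0]) cube([200, 750, 2600]);
translate([2250, 2200, 0]) cube([200, 1600, 2600]);


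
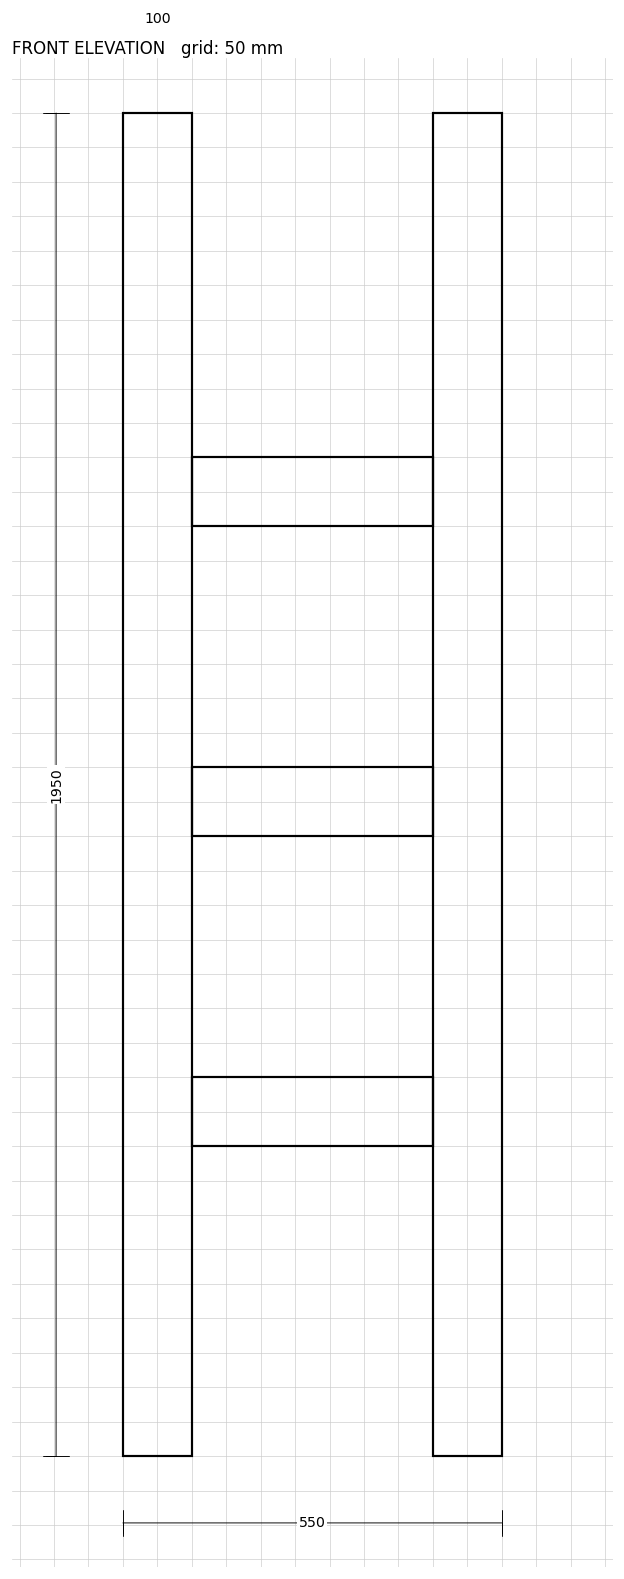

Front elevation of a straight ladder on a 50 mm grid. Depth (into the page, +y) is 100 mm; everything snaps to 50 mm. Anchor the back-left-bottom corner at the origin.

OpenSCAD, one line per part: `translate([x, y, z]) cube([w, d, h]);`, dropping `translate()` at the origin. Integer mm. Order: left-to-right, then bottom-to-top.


cube([100, 100, 1950]);
translate([100, 0, 450]) cube([350, 100, 100]);
translate([100, 0, 900]) cube([350, 100, 100]);
translate([100, 0, 1350]) cube([350, 100, 100]);
translate([450, 0, 0]) cube([100, 100, 1950]);
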